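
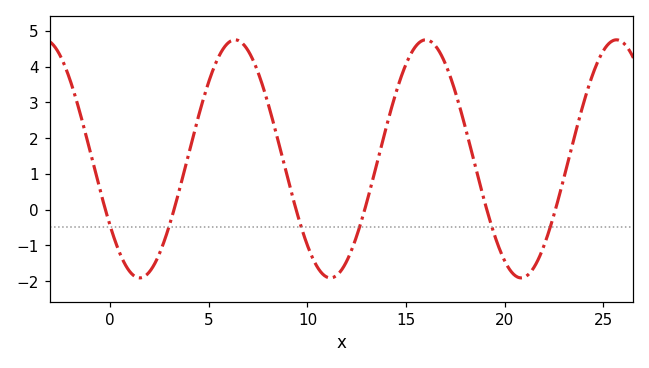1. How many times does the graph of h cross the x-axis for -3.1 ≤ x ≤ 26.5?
6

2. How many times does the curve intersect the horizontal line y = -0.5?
6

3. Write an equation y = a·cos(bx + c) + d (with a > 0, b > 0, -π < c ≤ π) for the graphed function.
y = 3.33cos(0.65x + 2.2) + 1.42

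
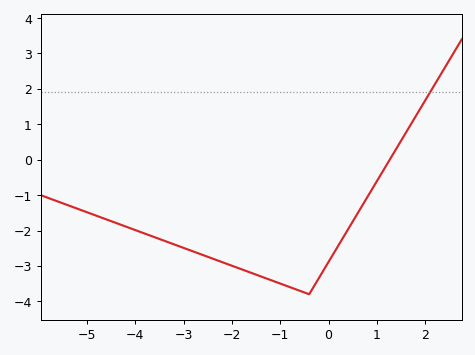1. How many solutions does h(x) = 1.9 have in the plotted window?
1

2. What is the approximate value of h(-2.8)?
-2.59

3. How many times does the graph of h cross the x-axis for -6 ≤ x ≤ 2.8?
1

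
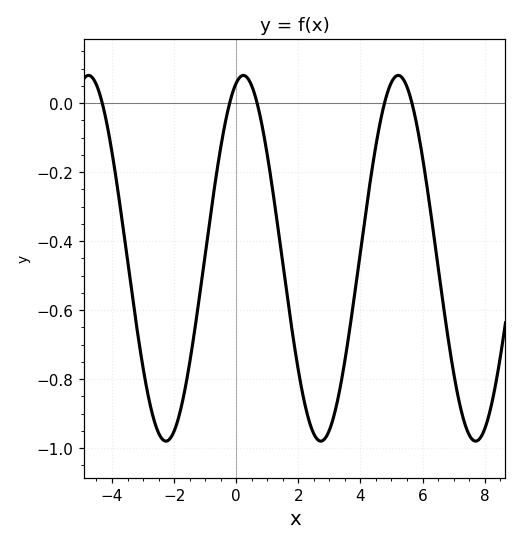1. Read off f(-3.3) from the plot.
-0.58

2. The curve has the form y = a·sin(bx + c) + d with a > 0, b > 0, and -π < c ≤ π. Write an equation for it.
y = 0.53sin(1.3x + 1.3) - 0.45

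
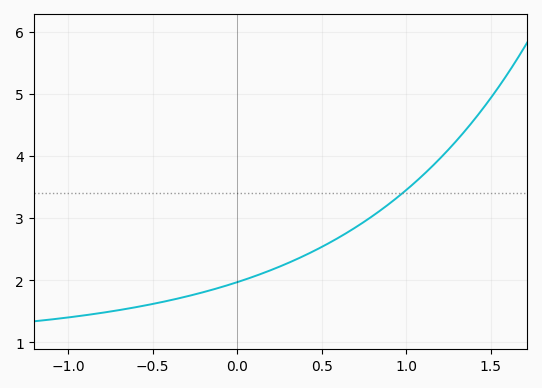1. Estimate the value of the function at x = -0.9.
1.4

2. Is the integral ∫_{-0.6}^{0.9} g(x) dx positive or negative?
positive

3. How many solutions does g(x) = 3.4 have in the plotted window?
1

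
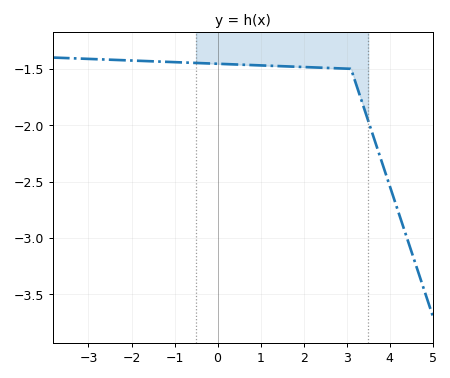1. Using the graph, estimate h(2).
-1.5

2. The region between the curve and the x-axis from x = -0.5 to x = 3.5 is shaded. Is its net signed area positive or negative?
negative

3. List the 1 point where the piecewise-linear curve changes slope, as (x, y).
(3.1, -1.5)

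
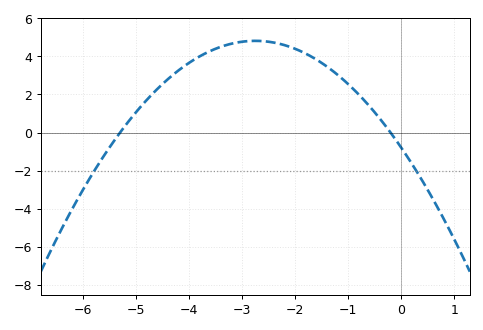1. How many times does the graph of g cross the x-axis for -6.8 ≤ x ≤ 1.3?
2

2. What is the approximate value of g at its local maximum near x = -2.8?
4.81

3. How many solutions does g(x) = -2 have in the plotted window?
2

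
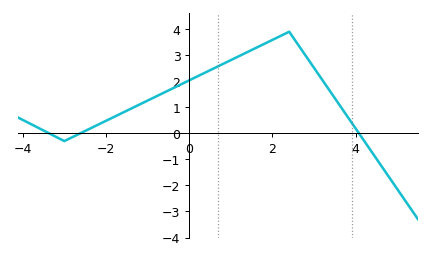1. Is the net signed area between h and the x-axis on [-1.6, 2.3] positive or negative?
positive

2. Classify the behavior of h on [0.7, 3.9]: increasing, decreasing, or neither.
neither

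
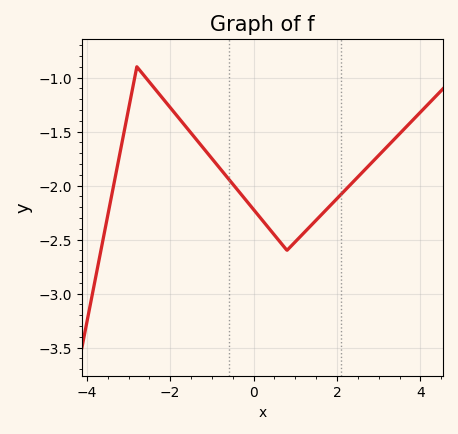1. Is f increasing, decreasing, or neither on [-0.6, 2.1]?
neither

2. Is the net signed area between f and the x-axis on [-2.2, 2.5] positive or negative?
negative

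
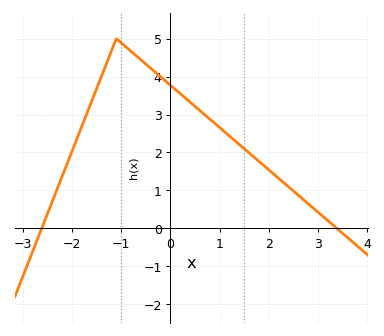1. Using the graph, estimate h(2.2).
1.32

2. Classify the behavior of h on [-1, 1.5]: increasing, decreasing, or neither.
decreasing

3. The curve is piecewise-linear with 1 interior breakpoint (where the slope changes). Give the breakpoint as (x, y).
(-1.1, 5)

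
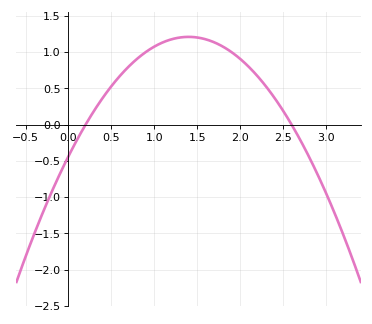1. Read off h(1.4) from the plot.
1.2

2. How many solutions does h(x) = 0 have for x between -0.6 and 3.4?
2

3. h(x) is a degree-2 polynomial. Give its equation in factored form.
y = -0.84(x - 0.2)(x - 2.6)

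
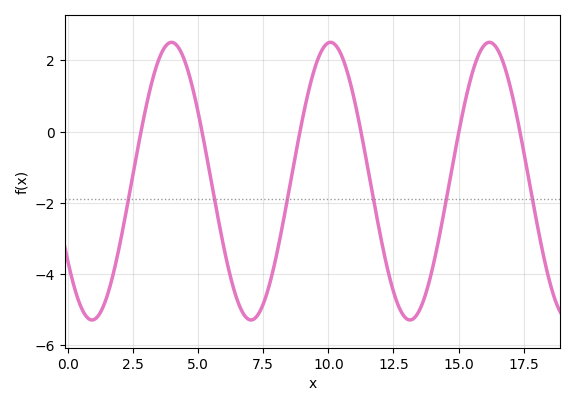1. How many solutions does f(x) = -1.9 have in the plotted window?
6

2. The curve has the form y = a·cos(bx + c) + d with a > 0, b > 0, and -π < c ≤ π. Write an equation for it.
y = 3.9cos(1.03x + 2.18) - 1.39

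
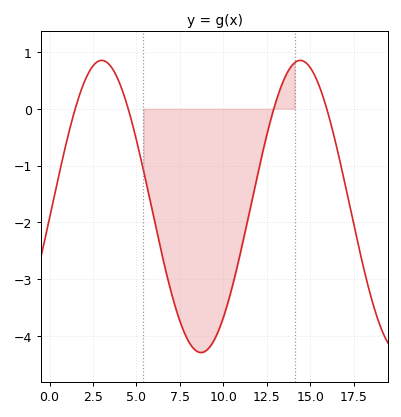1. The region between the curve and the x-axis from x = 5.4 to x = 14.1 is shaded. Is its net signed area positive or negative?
negative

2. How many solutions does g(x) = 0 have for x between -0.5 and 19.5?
4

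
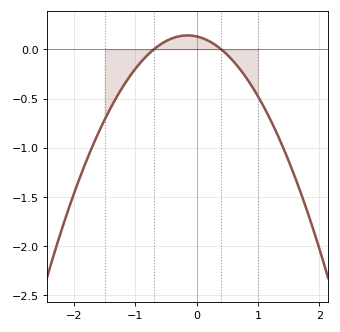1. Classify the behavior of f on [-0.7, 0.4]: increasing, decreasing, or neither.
neither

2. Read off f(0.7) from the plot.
-0.2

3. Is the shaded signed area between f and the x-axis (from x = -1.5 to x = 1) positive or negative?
negative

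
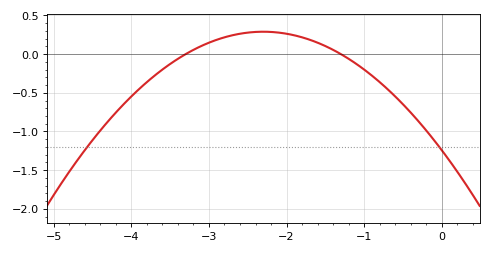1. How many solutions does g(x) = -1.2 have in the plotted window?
2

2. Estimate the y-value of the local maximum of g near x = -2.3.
0.3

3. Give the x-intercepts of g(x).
-3.3, -1.3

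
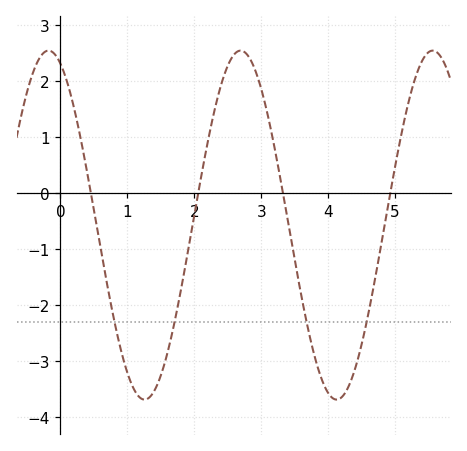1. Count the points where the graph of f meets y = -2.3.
4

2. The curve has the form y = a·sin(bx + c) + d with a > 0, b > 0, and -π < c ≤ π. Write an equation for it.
y = 3.12sin(2.19x + 1.96) - 0.57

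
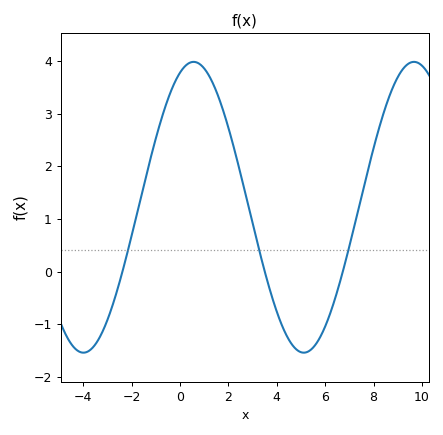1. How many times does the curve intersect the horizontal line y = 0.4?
3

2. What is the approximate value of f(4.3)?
-1.11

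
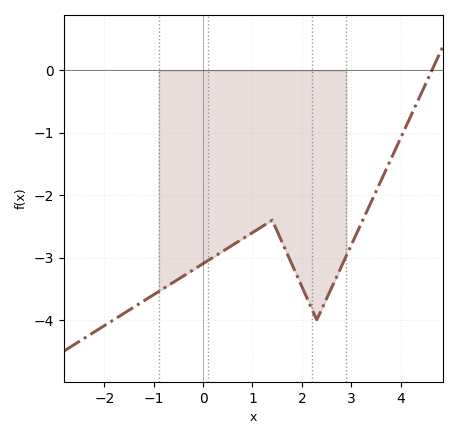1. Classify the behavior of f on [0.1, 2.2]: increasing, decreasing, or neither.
neither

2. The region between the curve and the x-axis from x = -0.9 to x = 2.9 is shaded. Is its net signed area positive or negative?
negative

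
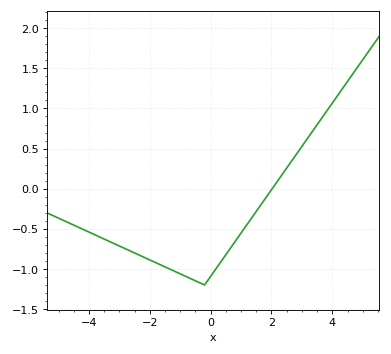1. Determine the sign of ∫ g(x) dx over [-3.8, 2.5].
negative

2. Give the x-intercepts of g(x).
2.02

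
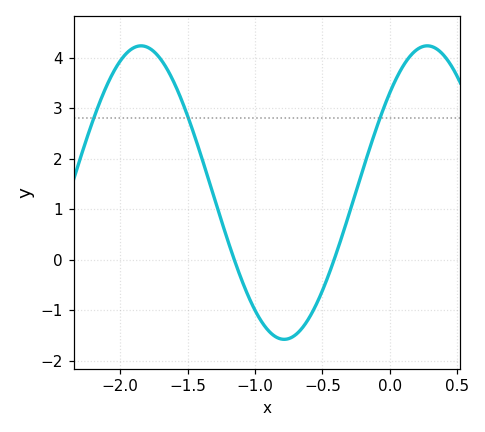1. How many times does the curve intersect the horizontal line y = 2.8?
3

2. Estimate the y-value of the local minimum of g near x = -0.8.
-1.58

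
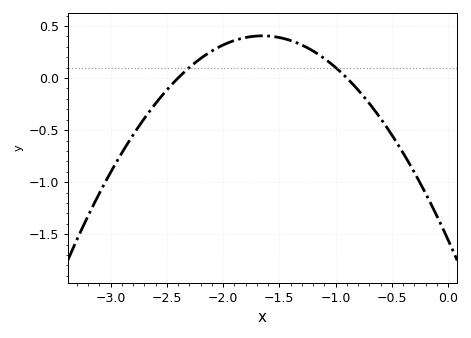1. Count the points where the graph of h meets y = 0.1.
2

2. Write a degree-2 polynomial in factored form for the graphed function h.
y = -0.72(x + 2.4)(x + 0.9)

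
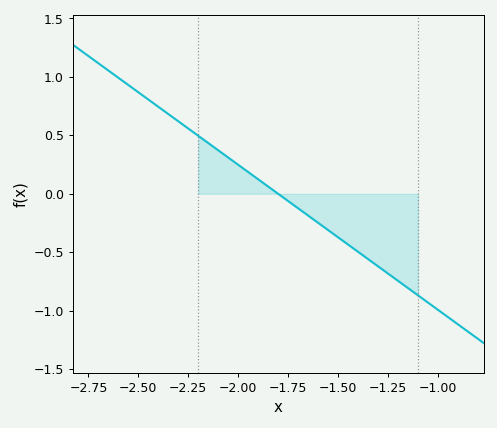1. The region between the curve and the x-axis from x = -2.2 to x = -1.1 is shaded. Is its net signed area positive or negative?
negative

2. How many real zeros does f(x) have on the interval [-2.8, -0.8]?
1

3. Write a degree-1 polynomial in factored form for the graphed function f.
y = -1.24(x + 1.8)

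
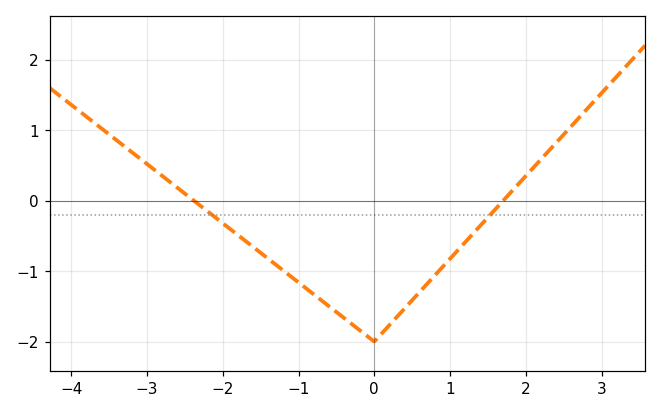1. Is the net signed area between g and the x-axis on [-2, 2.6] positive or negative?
negative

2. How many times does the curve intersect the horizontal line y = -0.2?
2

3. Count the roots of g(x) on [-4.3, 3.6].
2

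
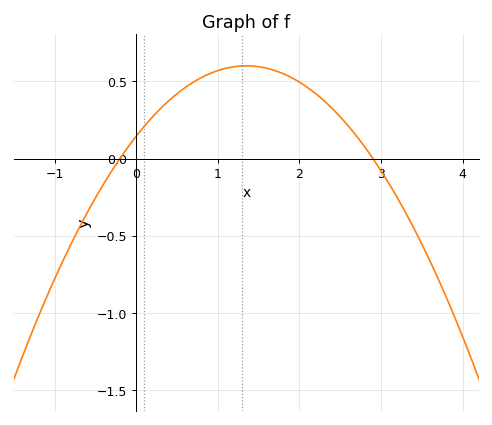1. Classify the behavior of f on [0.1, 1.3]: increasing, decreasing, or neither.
increasing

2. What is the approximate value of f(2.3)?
0.375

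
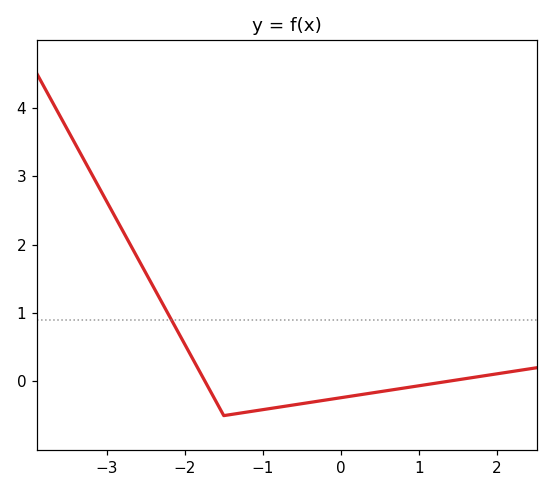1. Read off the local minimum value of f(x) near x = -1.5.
-0.5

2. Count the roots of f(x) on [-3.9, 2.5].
2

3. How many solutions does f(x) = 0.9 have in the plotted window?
1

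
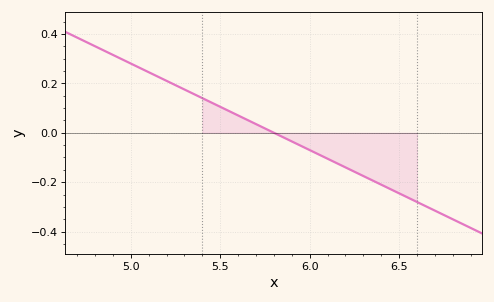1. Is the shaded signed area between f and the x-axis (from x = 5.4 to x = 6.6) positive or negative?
negative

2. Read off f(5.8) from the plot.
0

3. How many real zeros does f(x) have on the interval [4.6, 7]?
1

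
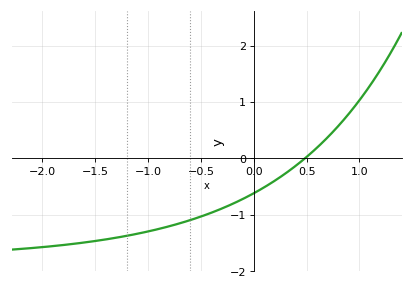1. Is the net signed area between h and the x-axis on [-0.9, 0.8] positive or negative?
negative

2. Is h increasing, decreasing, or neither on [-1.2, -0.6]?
increasing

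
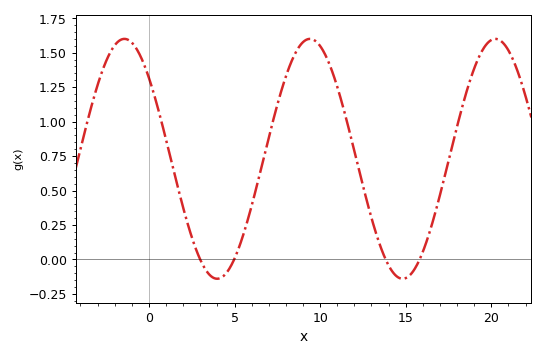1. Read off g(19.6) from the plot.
1.54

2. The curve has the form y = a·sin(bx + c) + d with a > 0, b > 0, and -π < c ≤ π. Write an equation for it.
y = 0.87sin(0.58x + 2.4) + 0.73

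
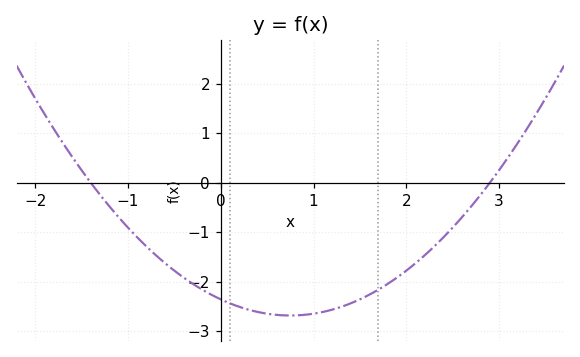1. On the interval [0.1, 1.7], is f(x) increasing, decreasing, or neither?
neither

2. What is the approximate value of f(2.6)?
-0.696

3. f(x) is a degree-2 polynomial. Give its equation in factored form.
y = 0.58(x + 1.4)(x - 2.9)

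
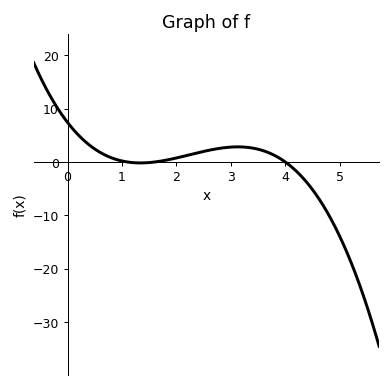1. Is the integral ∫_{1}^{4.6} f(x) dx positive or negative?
positive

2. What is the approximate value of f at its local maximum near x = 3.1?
2.84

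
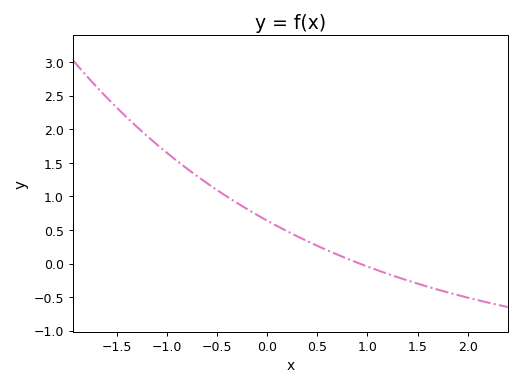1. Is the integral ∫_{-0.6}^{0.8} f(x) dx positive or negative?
positive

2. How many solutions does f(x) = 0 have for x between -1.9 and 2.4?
1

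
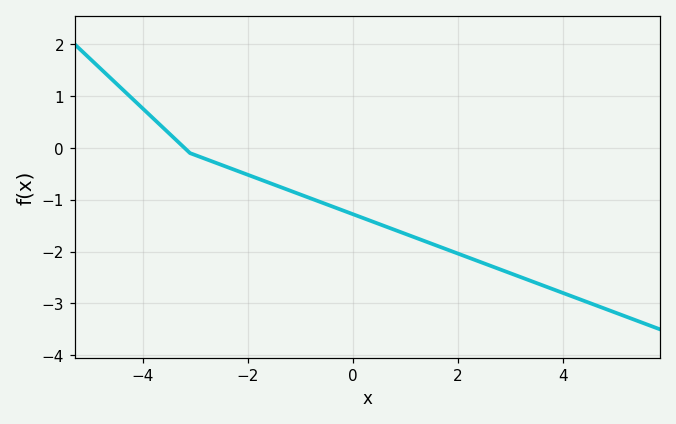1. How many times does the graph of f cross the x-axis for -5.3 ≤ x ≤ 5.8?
1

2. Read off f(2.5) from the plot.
-2.2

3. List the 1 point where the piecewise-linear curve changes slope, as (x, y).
(-3.1, -0.1)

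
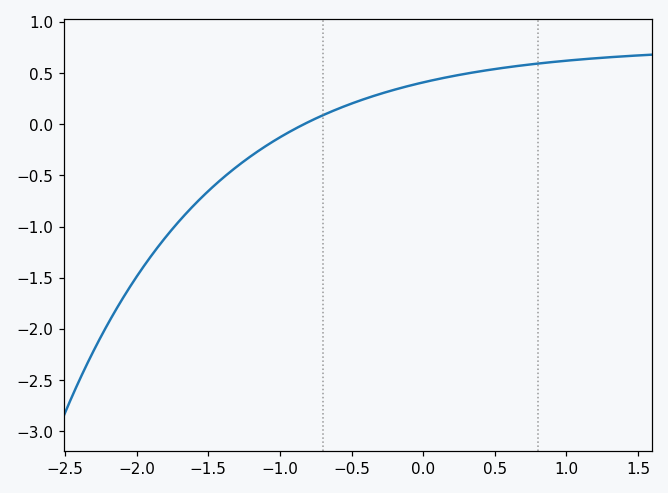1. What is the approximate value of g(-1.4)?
-0.527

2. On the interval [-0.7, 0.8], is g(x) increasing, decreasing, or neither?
increasing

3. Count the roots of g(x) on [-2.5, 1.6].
1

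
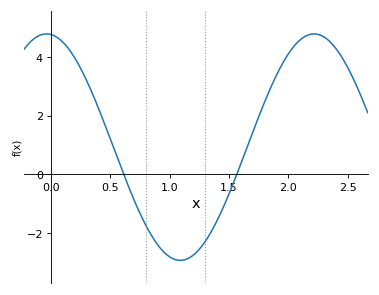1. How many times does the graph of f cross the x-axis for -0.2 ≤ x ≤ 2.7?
2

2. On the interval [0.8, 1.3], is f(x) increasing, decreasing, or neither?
neither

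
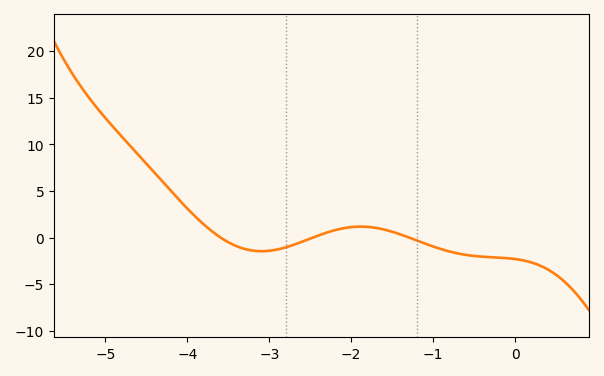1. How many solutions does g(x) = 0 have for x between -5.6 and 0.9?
3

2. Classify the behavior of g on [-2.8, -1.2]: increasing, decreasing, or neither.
neither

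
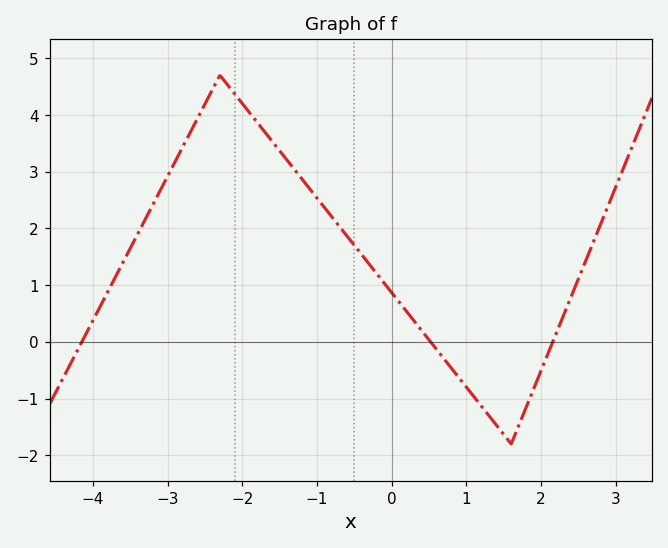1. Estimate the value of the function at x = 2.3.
0.5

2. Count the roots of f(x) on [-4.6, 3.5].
3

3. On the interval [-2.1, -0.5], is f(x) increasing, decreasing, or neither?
decreasing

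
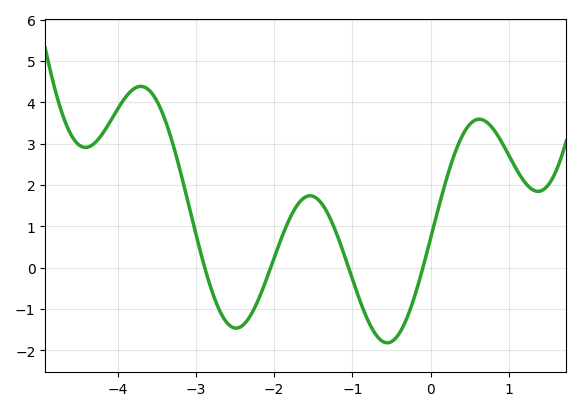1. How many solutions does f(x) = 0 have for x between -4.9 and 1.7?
4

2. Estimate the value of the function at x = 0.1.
1.4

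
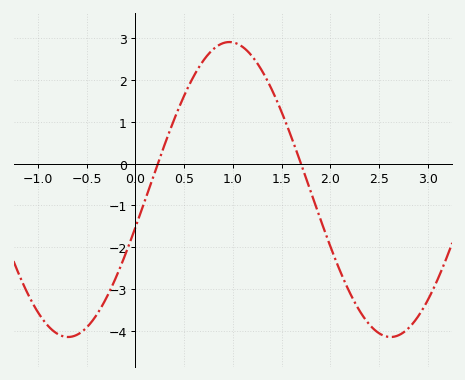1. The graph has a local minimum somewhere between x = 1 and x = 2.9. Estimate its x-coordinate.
2.6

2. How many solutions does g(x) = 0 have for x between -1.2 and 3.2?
2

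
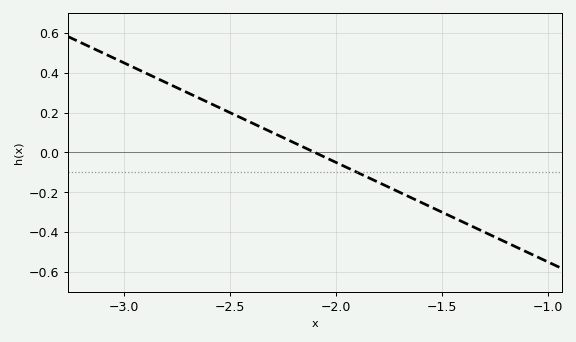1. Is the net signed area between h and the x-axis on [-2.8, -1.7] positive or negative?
positive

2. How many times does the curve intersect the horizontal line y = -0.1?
1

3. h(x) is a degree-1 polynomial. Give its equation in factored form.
y = -0.5(x + 2.1)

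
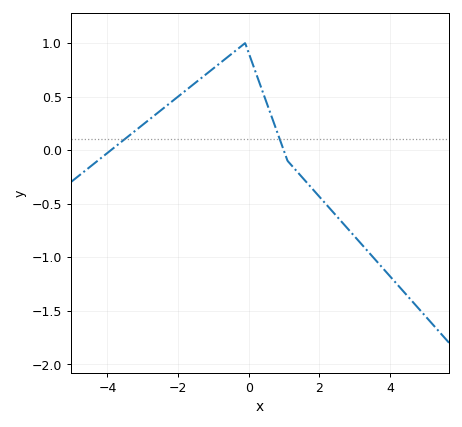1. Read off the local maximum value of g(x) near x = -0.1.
1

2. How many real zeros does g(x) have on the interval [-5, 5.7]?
2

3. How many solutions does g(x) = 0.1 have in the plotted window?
2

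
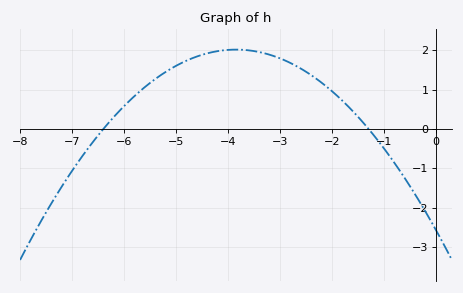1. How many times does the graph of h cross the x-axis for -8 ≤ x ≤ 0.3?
2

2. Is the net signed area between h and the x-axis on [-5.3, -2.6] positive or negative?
positive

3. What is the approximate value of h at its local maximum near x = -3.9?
2.02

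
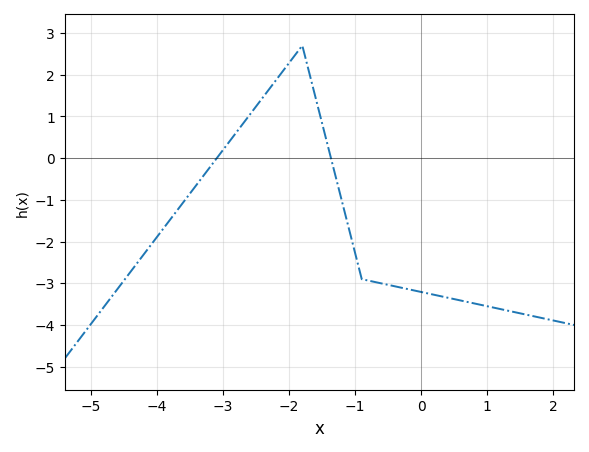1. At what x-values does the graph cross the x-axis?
-3, -1.4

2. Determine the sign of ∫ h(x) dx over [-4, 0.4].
negative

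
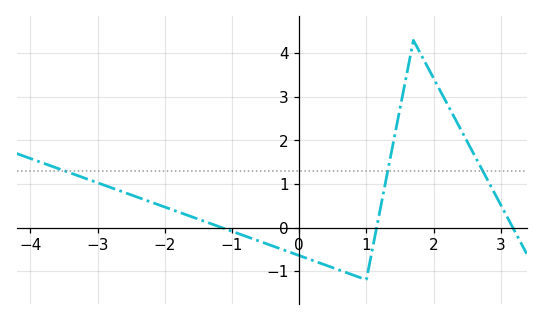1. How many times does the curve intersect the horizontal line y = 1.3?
3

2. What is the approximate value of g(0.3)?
-0.81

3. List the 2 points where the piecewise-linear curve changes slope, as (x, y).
(1, -1.2); (1.7, 4.3)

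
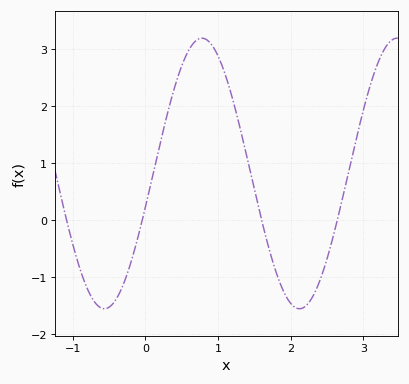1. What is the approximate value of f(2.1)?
-1.5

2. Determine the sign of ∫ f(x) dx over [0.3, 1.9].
positive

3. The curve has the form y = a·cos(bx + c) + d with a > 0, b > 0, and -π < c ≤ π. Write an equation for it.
y = 2.37cos(2.3x - 1.8) + 0.82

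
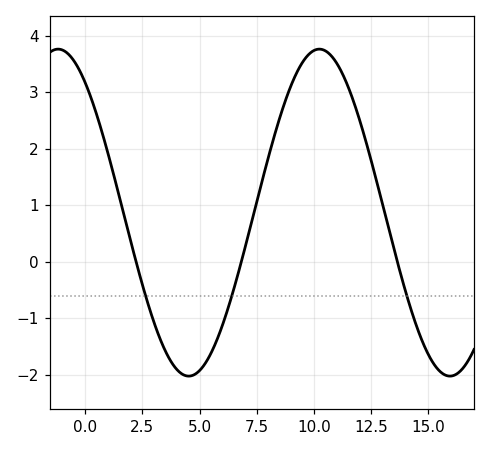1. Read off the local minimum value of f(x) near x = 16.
-2.02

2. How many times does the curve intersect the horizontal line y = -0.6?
3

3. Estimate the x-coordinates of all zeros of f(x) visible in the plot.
2.23, 6.83, 13.7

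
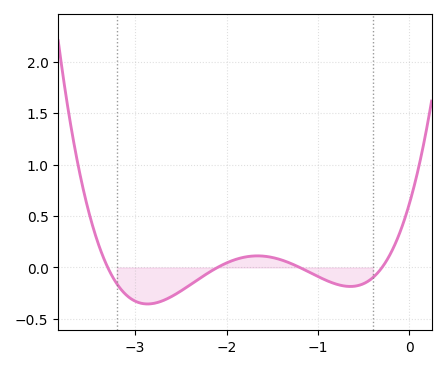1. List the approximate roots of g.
-3.3, -2.1, -1.2, -0.3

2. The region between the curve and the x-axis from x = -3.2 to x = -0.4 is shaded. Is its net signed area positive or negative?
negative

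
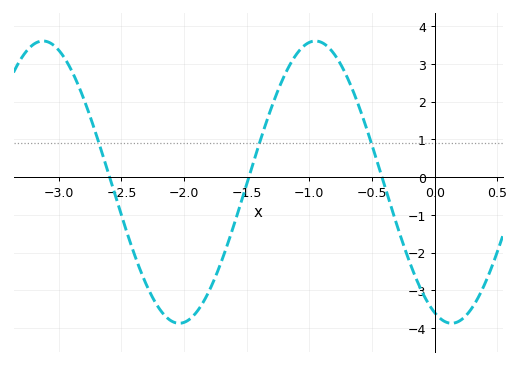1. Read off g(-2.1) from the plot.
-3.81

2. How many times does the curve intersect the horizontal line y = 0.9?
3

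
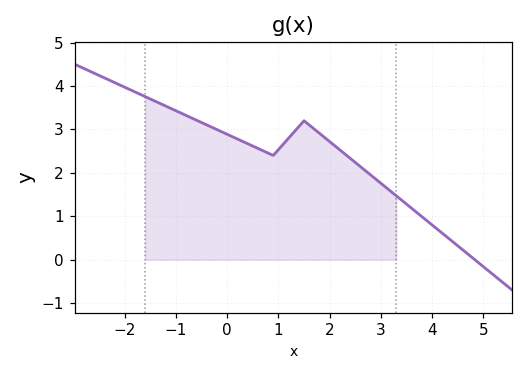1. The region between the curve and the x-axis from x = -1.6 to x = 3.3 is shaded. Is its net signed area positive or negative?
positive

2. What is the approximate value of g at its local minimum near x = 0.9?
2.4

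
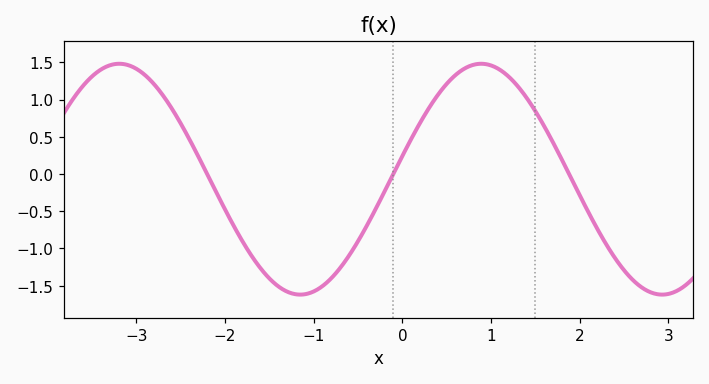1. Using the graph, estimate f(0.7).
1.4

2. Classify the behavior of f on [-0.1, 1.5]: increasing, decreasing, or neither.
neither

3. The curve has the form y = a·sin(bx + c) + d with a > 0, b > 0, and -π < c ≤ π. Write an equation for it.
y = 1.55sin(1.5x + 0.2) - 0.07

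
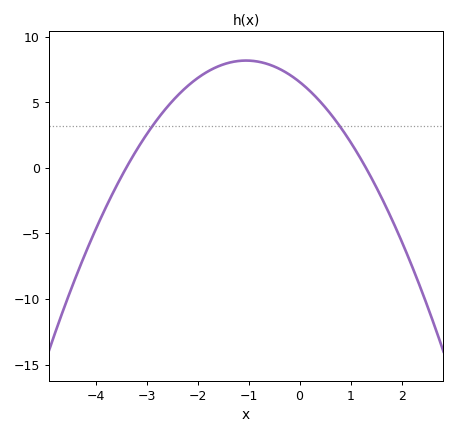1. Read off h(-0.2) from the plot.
7.1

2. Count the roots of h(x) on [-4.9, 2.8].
2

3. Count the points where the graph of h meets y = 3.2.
2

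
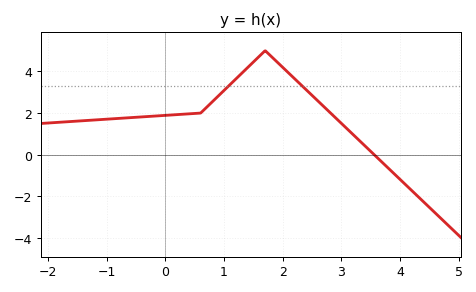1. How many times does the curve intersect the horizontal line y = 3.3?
2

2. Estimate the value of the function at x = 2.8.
2.04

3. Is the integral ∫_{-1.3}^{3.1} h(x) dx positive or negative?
positive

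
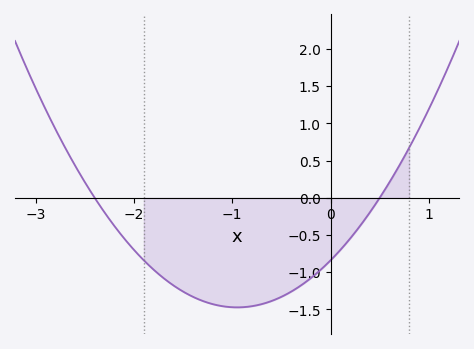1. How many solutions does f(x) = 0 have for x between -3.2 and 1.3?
2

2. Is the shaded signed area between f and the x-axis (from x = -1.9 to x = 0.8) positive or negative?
negative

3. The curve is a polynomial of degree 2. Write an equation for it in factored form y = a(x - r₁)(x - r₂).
y = 0.7(x + 2.4)(x - 0.5)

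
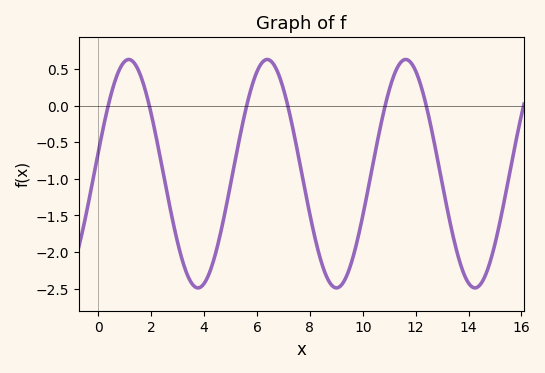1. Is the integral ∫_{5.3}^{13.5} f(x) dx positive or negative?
negative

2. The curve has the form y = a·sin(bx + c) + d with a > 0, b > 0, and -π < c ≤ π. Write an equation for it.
y = 1.56sin(1.2x + 0.19) - 0.93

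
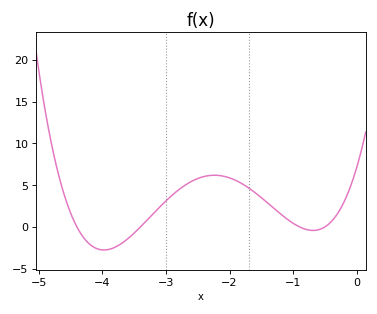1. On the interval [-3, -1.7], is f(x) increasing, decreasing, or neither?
neither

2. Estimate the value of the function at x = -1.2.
1.57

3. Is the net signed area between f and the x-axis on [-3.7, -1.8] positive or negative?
positive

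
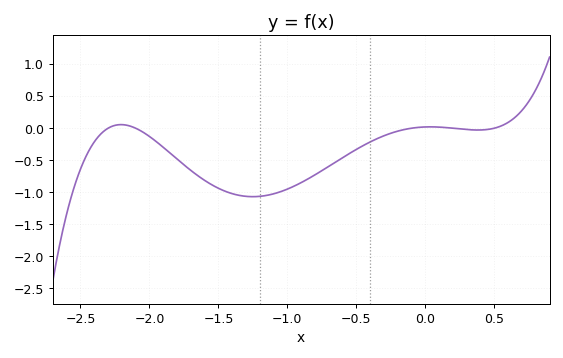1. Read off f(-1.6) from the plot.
-0.8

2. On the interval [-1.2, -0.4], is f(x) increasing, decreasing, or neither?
increasing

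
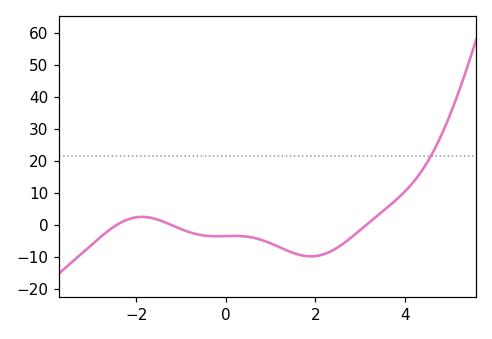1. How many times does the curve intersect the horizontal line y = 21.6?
1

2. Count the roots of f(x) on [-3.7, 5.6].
3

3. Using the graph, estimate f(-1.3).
0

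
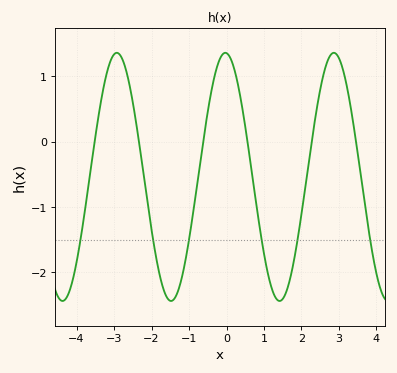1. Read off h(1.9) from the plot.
-1.5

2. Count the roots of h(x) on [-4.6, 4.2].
6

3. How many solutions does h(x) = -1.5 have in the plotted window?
6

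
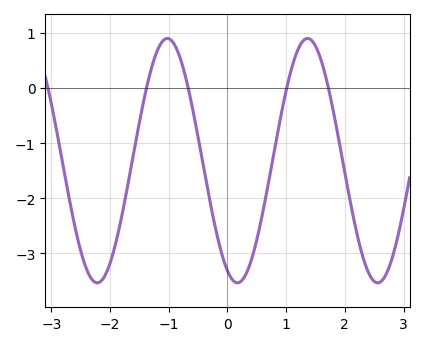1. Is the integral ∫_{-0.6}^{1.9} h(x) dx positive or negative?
negative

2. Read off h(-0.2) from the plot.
-2.57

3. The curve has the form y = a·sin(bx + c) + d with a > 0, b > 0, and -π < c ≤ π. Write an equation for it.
y = 2.22sin(2.63x - 2.02) - 1.32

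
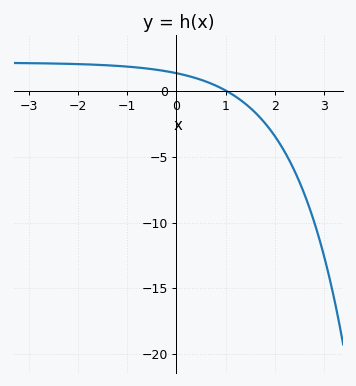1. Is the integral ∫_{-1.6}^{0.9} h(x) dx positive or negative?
positive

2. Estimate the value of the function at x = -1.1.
2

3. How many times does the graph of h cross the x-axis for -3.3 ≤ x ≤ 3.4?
1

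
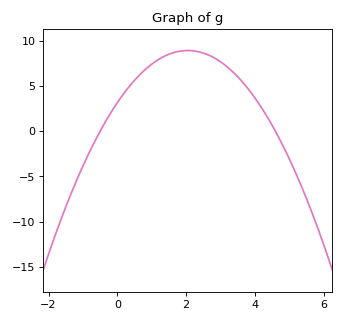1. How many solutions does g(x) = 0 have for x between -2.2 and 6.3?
2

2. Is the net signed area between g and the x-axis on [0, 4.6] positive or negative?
positive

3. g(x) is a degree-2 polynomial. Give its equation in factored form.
y = -1.37(x + 0.5)(x - 4.6)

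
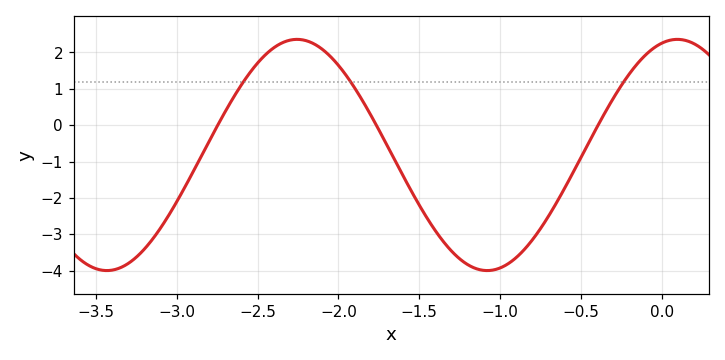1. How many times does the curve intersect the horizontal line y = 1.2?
3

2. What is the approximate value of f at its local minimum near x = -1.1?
-4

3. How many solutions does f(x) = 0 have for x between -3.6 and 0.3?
3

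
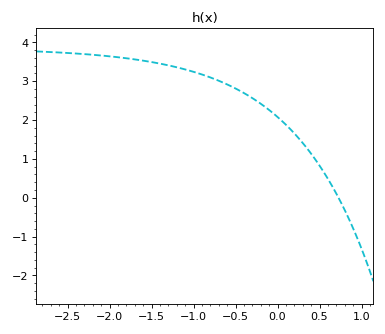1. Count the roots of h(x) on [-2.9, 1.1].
1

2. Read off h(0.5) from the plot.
0.8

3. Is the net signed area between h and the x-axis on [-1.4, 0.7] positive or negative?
positive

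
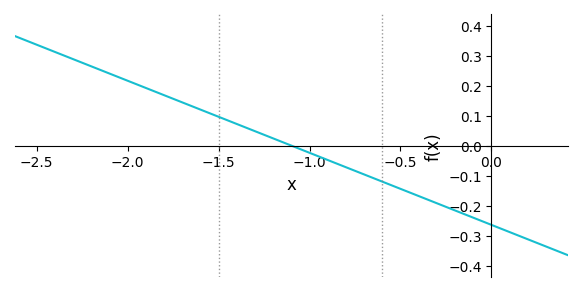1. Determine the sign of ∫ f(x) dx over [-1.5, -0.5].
negative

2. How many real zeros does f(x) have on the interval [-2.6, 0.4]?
1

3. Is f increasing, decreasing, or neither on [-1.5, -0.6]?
decreasing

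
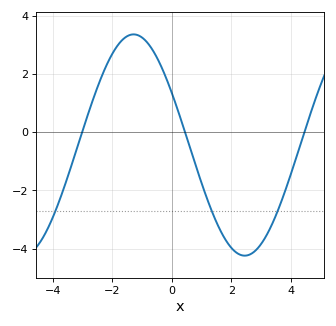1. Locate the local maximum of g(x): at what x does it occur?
-1.28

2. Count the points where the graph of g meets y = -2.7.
3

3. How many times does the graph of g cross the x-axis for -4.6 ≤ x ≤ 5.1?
3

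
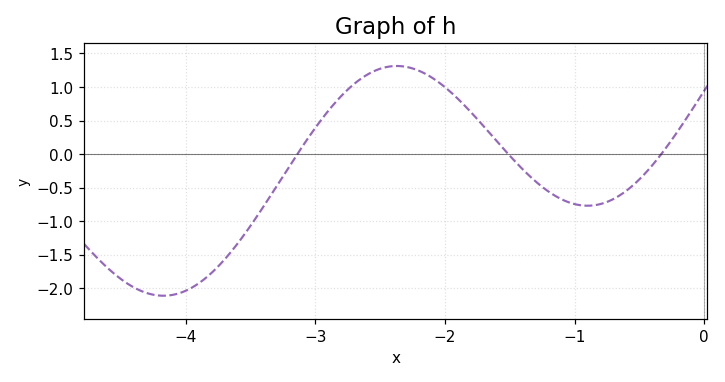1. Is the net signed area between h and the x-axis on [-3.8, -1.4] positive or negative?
positive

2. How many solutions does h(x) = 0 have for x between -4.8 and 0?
3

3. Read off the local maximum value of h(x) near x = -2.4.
1.31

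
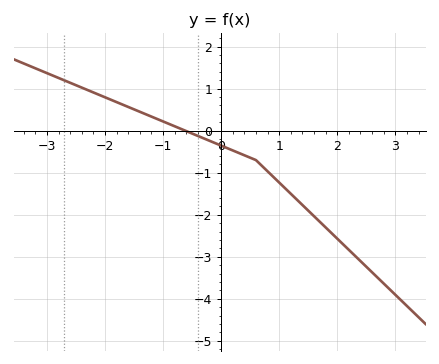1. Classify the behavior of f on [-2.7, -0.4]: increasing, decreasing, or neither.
decreasing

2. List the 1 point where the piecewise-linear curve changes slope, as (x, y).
(0.6, -0.7)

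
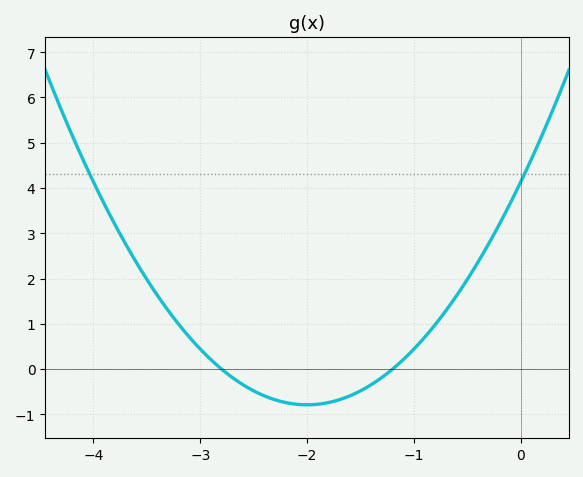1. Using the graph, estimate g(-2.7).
-0.2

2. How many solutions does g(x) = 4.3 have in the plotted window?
2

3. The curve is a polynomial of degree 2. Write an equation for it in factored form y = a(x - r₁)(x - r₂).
y = 1.23(x + 2.8)(x + 1.2)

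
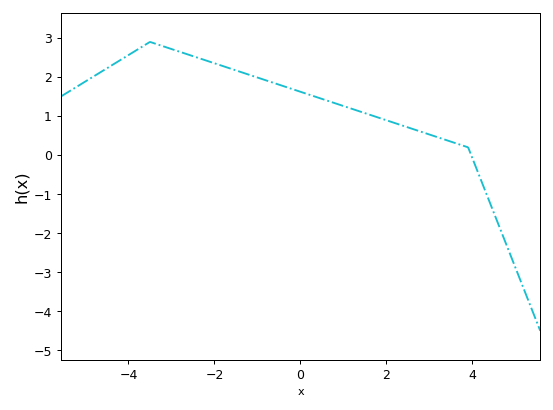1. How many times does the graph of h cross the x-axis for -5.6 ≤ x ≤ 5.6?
1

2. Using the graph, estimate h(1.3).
1.1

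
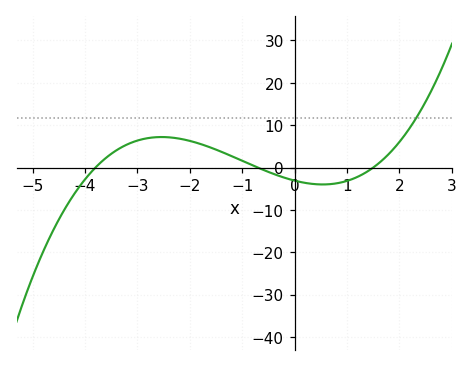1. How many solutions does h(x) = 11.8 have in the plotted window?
1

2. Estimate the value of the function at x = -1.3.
3.23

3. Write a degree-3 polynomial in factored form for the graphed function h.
y = 0.77(x + 3.8)(x + 0.7)(x - 1.5)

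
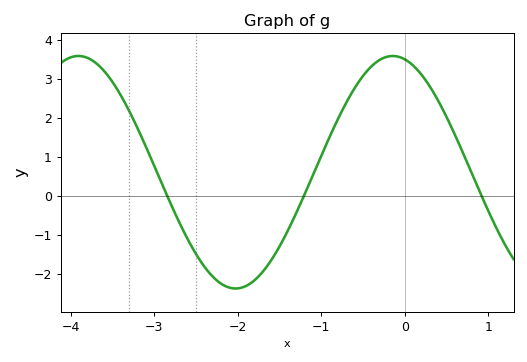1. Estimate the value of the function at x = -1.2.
0.03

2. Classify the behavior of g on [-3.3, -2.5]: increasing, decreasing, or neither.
decreasing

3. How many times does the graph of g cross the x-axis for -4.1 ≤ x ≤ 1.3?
3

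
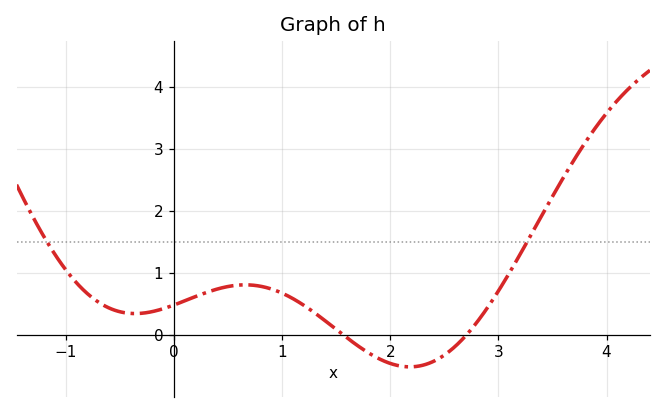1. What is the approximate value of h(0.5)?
0.8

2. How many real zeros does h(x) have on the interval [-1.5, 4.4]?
2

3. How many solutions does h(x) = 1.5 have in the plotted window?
2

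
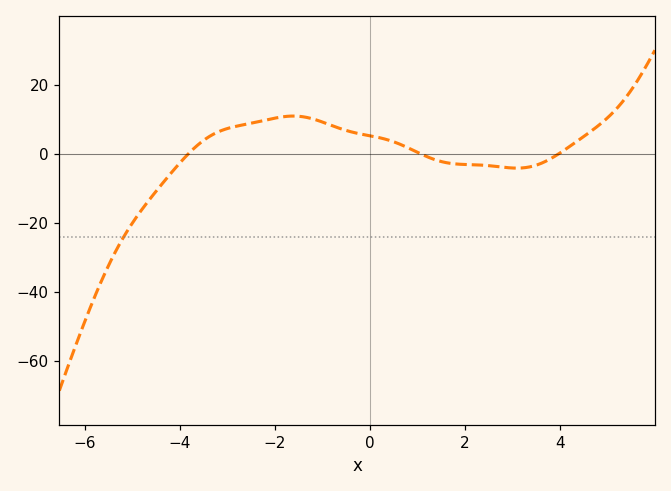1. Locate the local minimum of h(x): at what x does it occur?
3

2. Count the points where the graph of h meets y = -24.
1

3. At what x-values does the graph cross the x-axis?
-3.8, 1, 4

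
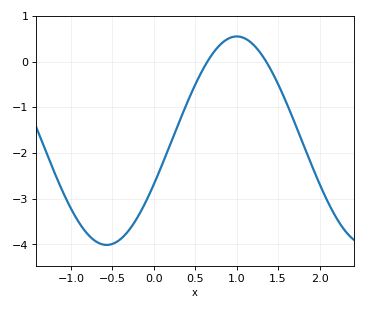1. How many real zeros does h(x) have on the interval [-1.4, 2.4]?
2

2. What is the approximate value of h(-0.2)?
-3.41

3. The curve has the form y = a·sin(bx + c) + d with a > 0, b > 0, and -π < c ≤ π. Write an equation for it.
y = 2.28sin(2x - 0.432) - 1.73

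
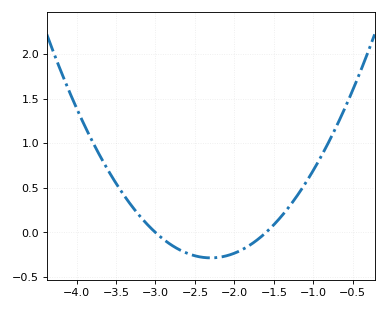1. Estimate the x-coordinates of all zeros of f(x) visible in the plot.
-3, -1.6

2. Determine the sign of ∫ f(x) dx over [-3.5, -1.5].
negative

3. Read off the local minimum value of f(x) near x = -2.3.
-0.284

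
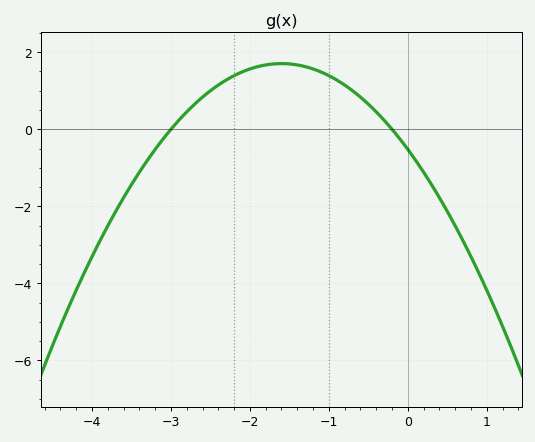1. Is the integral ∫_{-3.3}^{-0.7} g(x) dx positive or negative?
positive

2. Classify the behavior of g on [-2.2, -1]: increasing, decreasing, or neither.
neither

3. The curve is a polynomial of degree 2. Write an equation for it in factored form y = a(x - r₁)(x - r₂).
y = -0.87(x + 3)(x + 0.2)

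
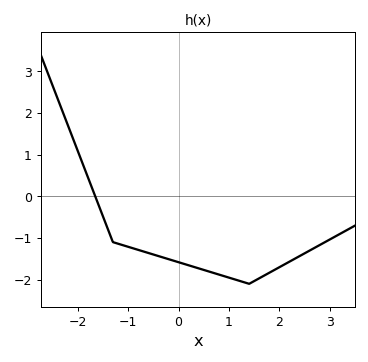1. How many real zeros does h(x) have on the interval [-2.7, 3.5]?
1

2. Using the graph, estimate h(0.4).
-1.7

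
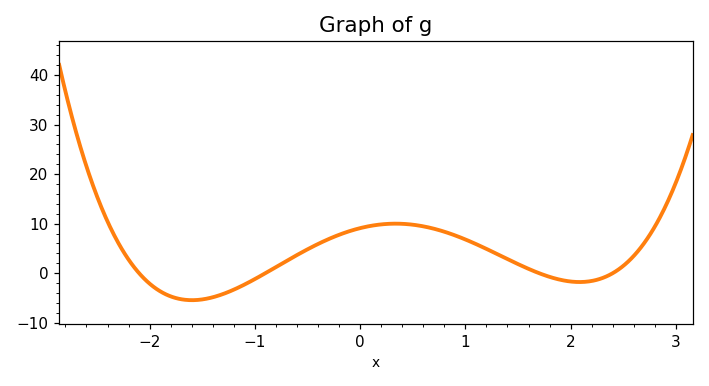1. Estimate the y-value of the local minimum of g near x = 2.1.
-2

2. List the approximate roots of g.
-2.1, -0.9, 1.7, 2.4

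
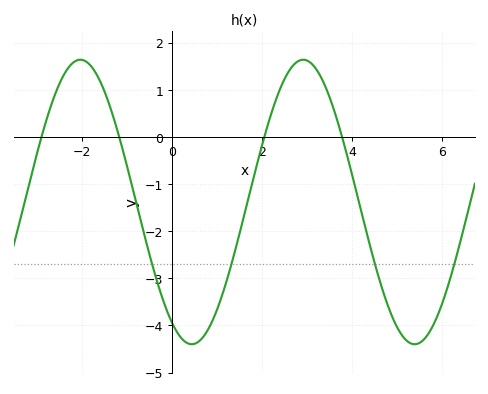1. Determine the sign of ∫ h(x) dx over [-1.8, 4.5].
negative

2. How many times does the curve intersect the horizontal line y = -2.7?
4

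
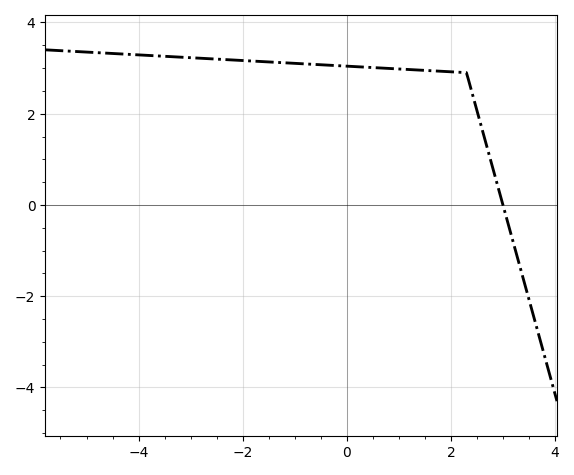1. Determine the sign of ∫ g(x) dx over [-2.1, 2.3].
positive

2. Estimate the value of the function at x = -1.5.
3.13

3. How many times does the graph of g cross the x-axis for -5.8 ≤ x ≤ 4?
1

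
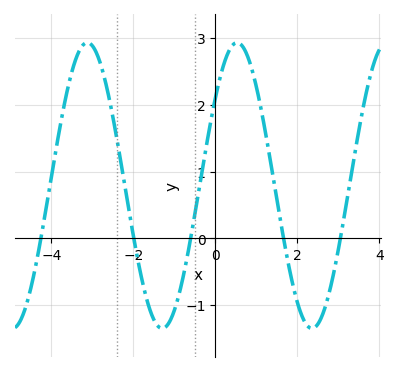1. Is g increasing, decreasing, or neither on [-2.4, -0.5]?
neither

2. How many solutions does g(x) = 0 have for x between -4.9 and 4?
5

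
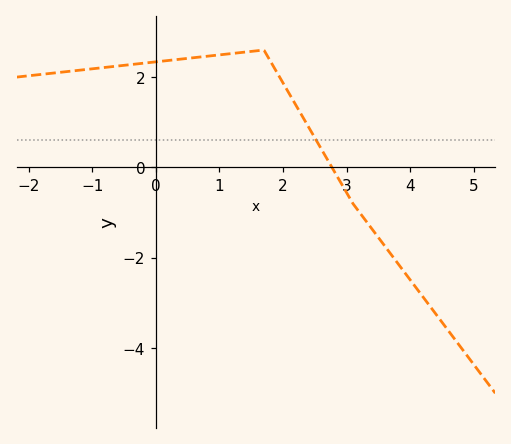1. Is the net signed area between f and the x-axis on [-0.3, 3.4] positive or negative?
positive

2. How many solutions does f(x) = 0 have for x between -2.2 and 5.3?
1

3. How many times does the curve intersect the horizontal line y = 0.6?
1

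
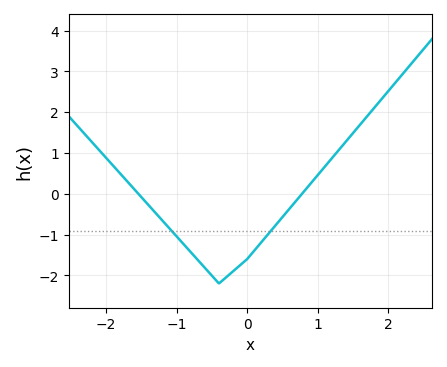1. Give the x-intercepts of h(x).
-1.5, 0.8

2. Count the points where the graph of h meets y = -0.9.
2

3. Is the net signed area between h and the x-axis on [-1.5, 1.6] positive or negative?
negative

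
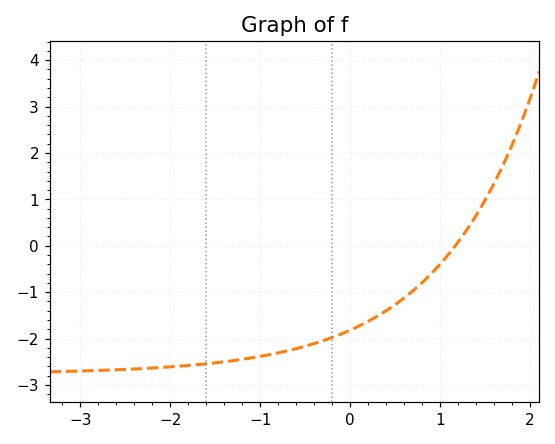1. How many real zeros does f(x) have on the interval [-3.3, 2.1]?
1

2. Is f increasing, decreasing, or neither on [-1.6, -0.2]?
increasing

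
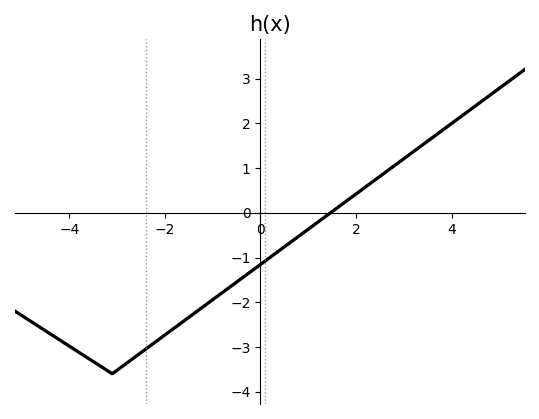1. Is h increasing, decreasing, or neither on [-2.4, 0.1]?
increasing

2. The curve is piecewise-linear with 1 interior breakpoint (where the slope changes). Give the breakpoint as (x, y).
(-3.1, -3.6)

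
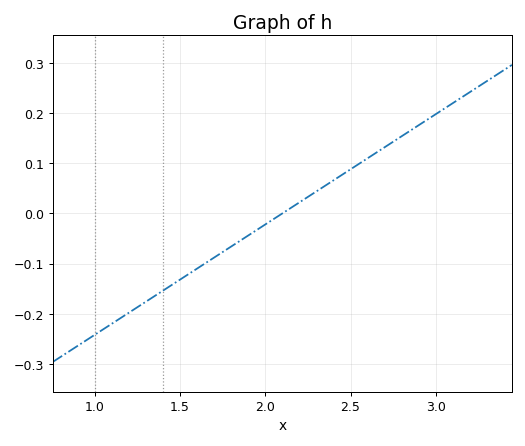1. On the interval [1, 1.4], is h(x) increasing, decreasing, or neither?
increasing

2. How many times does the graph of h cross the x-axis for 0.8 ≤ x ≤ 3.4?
1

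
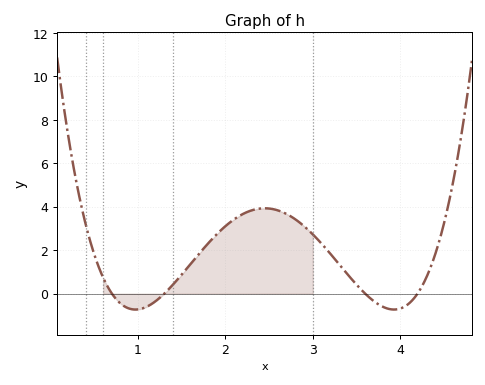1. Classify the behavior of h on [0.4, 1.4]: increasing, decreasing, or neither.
neither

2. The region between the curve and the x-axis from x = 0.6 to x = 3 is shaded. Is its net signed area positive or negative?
positive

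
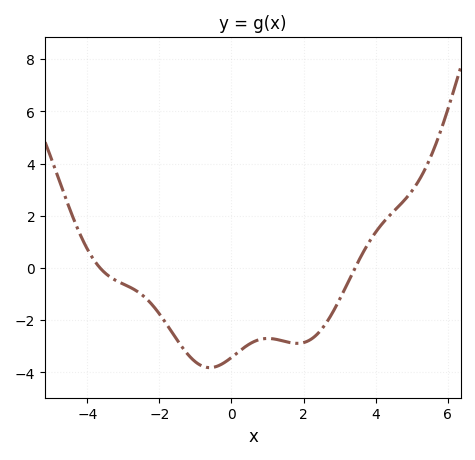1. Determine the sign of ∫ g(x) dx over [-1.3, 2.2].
negative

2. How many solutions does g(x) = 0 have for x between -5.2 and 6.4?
2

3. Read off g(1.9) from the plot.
-2.8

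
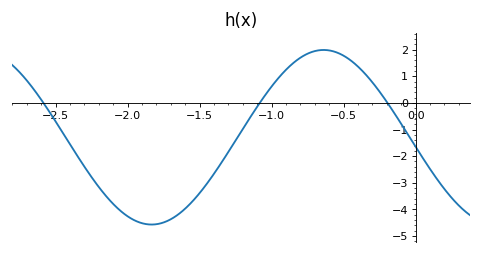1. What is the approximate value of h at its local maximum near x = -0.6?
2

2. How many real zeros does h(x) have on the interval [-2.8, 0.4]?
3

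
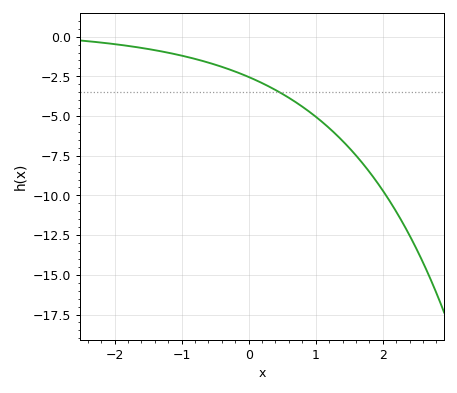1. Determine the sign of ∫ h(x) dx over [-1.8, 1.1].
negative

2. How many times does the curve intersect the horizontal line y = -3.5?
1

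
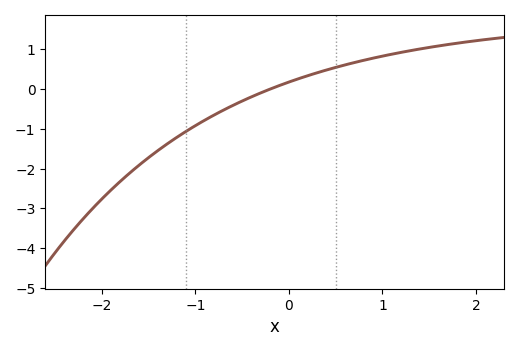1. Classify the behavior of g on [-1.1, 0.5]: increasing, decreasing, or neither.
increasing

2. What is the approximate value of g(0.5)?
0.549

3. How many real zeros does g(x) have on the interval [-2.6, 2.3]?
1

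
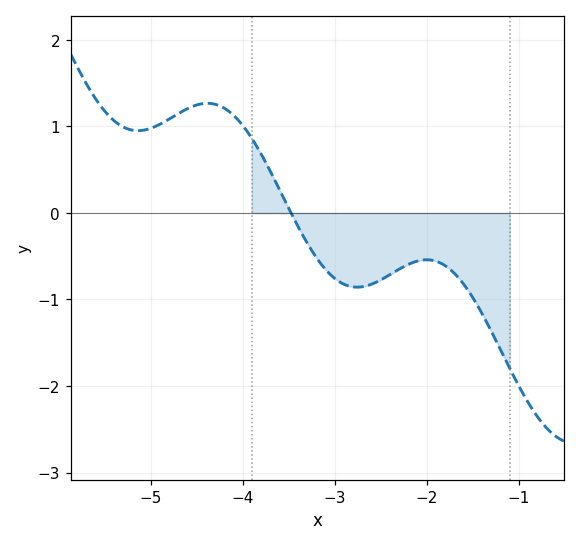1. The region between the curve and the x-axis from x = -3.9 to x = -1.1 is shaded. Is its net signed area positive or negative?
negative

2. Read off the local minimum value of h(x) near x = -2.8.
-0.9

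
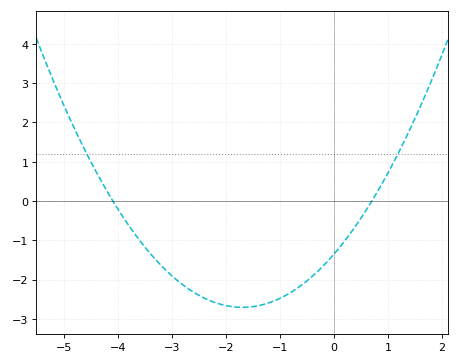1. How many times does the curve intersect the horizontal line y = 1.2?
2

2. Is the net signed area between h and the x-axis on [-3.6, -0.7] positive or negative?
negative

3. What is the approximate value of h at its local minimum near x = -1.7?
-2.71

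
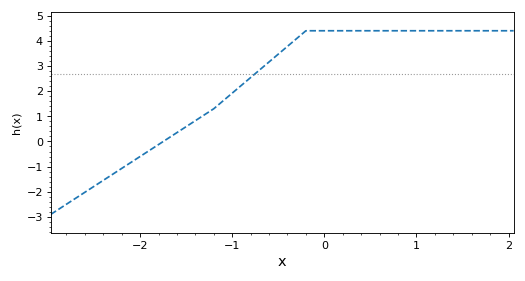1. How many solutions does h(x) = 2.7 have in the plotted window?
1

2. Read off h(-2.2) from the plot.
-1.07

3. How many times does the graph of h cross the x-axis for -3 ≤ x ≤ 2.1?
1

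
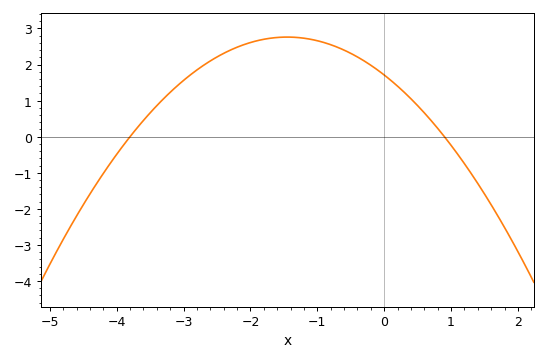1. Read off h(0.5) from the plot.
0.86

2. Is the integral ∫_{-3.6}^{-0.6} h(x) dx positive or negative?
positive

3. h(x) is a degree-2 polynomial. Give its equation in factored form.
y = -0.5(x + 3.8)(x - 0.9)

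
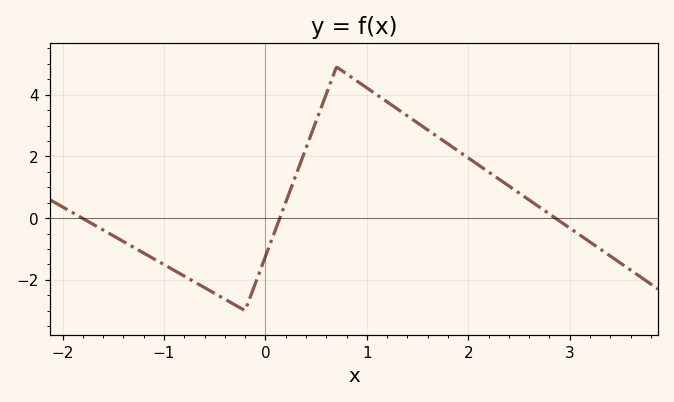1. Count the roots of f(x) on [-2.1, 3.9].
3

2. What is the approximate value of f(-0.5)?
-2.4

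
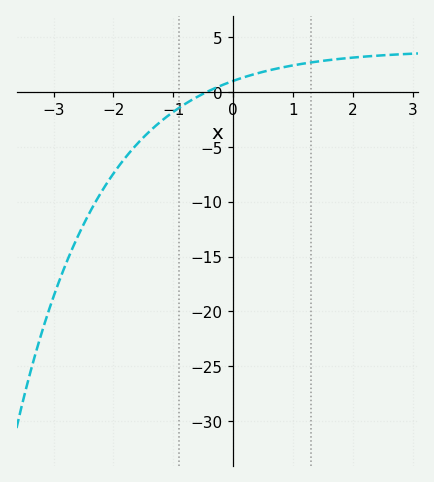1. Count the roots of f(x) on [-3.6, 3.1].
1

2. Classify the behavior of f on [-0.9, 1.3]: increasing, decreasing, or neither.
increasing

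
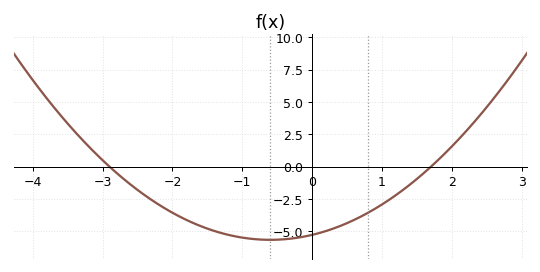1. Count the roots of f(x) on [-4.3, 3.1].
2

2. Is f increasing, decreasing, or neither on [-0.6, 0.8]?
increasing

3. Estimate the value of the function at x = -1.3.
-5.2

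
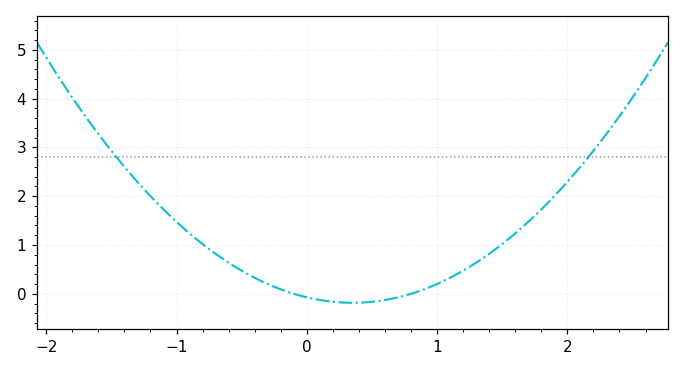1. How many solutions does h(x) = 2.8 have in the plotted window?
2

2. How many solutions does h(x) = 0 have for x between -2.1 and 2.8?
2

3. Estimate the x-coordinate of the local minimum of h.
0.35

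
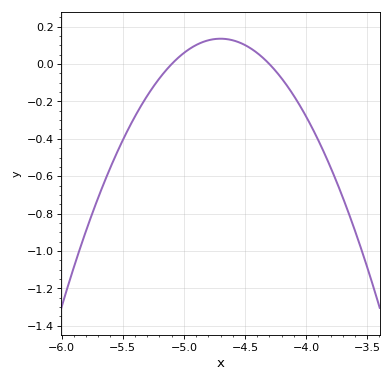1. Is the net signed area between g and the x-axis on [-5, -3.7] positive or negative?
negative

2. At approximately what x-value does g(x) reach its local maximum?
-4.7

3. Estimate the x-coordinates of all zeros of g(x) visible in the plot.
-5.1, -4.3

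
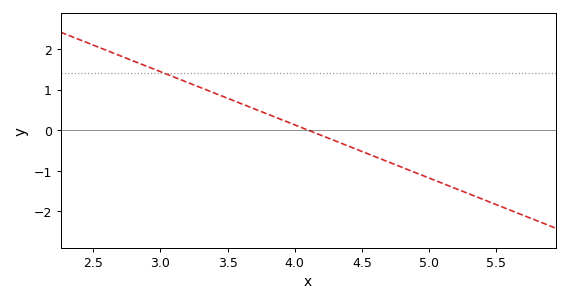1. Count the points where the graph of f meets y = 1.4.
1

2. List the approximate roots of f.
4.1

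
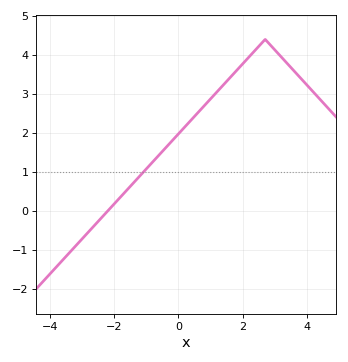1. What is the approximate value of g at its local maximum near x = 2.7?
4.4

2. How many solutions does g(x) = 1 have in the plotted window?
1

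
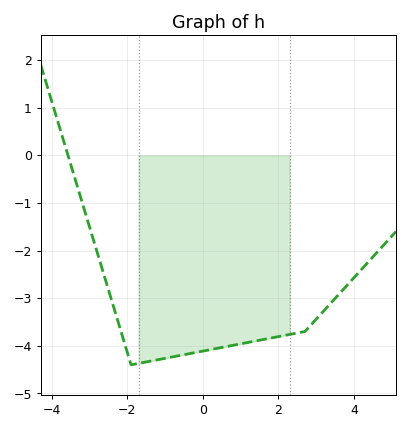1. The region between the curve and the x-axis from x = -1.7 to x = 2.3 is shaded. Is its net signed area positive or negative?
negative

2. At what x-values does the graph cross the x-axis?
-3.57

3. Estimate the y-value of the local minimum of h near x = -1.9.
-4.4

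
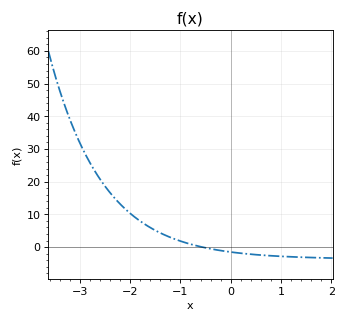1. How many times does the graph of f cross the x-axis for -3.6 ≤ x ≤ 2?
1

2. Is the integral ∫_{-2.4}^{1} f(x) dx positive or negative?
positive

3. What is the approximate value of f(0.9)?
-2.74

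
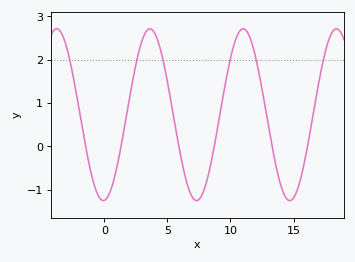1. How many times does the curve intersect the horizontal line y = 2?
6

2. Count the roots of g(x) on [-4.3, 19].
6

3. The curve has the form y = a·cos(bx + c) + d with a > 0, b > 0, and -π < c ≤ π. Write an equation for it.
y = 1.98cos(0.85x - 3.07) + 0.73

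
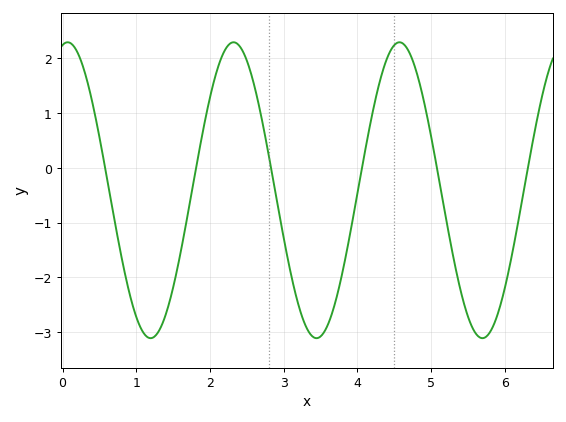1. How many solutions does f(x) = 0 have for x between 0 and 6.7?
6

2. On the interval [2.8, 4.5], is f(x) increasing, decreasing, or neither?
neither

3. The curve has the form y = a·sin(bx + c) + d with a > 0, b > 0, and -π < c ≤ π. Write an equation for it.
y = 2.7sin(2.8x + 1.4) - 0.41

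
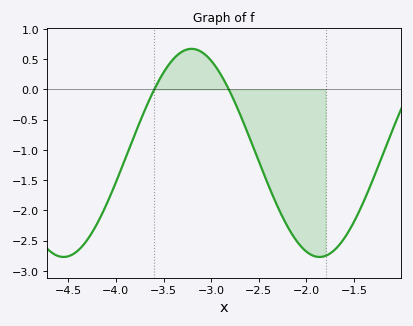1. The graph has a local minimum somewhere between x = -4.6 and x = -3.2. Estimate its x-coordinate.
-4.55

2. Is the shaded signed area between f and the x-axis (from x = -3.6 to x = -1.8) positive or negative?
negative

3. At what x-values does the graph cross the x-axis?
-3.6, -2.8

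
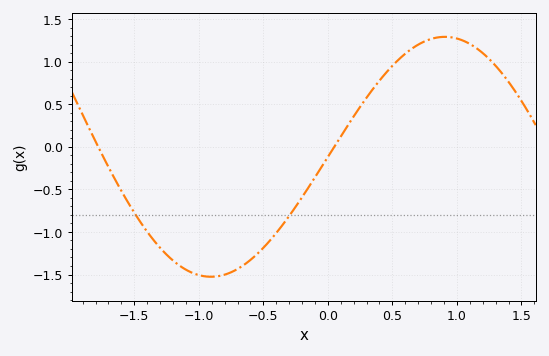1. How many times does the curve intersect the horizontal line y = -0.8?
2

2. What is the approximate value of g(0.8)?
1.27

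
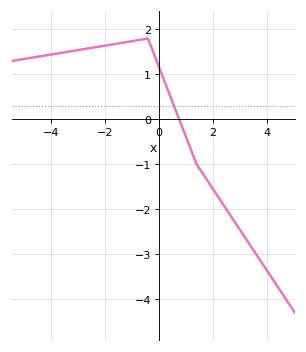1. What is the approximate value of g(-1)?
1.74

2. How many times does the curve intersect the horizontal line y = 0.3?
1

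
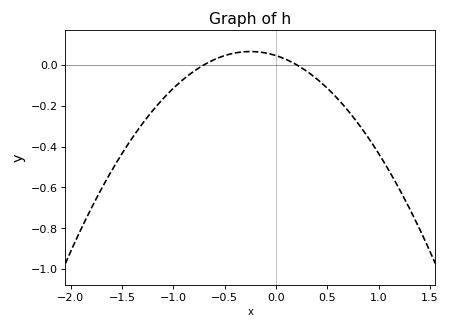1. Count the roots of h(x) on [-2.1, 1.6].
2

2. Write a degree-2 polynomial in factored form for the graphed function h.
y = -0.32(x + 0.7)(x - 0.2)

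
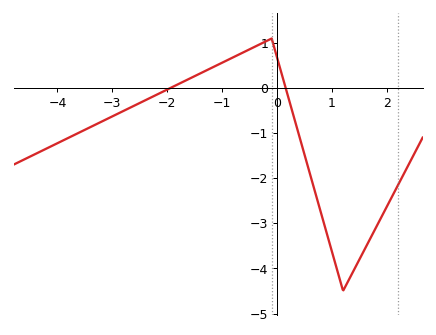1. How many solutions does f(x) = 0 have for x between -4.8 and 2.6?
2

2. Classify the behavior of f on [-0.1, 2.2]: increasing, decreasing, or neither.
neither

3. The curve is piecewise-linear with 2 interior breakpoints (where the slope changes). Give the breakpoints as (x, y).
(-0.1, 1.1); (1.2, -4.5)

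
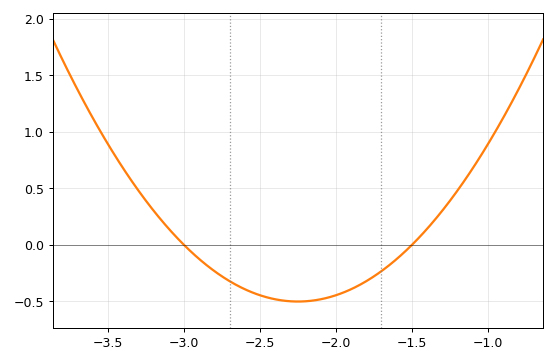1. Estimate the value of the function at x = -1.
0.89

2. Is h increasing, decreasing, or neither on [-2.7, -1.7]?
neither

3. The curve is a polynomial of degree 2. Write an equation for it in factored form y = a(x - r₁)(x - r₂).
y = 0.89(x + 3)(x + 1.5)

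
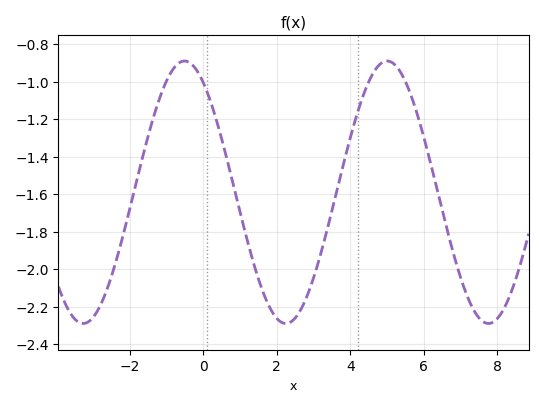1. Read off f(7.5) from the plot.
-2.26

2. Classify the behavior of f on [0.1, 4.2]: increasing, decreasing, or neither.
neither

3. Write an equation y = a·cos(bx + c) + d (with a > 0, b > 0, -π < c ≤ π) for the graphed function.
y = 0.7cos(1.14x + 0.582) - 1.59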